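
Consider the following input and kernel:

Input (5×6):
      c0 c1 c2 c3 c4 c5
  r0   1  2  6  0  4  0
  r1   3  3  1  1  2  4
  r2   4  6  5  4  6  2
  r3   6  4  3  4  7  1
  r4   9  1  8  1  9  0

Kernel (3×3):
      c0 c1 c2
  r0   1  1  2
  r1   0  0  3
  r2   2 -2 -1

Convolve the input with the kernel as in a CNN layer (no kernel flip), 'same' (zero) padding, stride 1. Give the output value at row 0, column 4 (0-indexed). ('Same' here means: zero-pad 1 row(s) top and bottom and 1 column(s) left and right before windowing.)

-6

The receptive field on the zero-padded input at this output position is [0 0 0 / 0 4 0 / 1 2 4]. Elementwise product with the kernel and sum: 0·1 + 0·1 + 0·2 + 0·3 + 1·2 + 2·-2 + 4·-1.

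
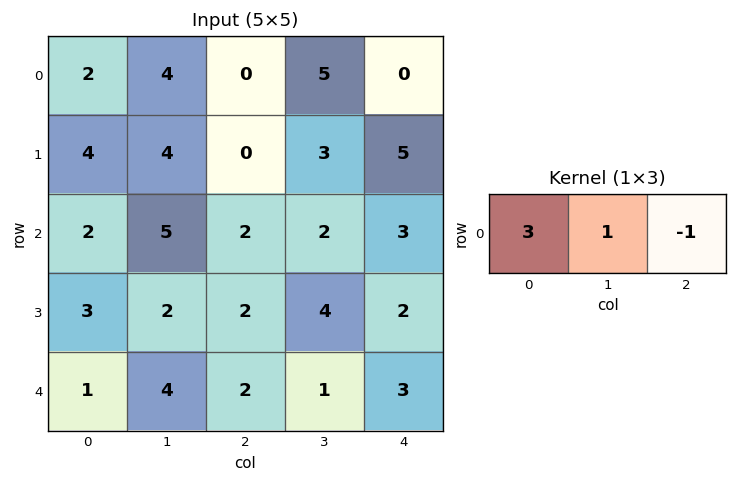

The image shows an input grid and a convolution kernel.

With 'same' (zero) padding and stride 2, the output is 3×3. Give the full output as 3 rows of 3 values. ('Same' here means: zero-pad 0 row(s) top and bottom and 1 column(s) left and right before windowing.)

Output[0,0]: The receptive field on the zero-padded input at this output position is [0 2 4]. Elementwise product with the kernel and sum: 0·3 + 2·1 + 4·-1.
Output[0,1]: The receptive field on the zero-padded input at this output position is [4 0 5]. Elementwise product with the kernel and sum: 4·3 + 0·1 + 5·-1.

-2 7 15
-3 15 9
-3 13 6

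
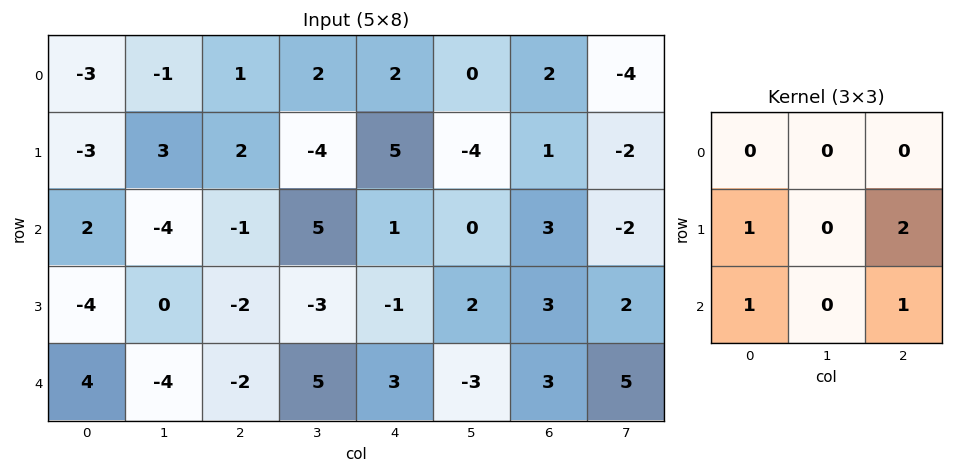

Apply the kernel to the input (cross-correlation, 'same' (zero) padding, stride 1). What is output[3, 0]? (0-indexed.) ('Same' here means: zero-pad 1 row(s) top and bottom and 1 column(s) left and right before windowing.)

The receptive field on the zero-padded input at this output position is [0 2 -4 / 0 -4 0 / 0 4 -4]. Elementwise product with the kernel and sum: 0·1 + 0·2 + 0·1 + -4·1.

-4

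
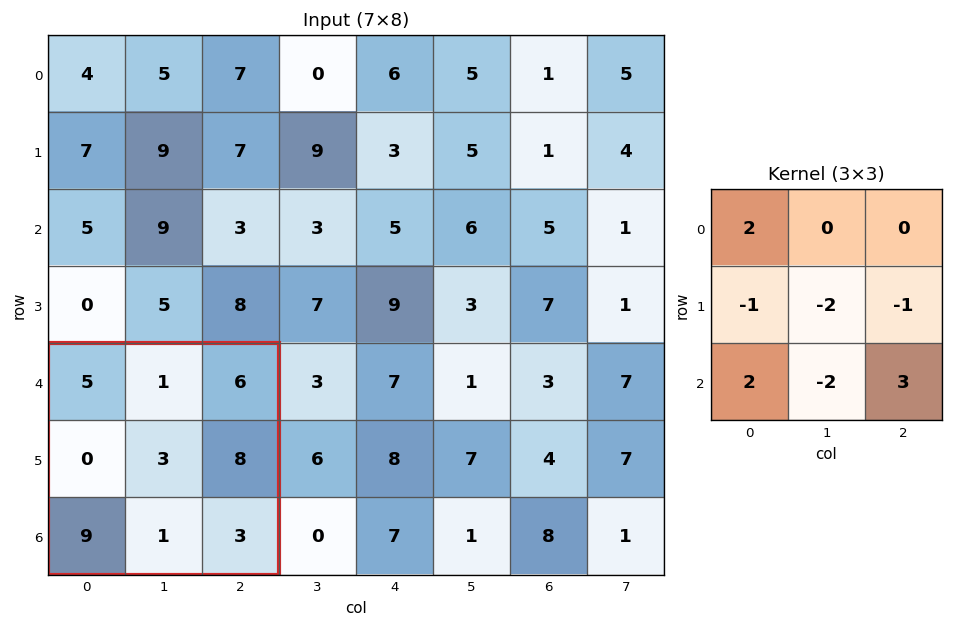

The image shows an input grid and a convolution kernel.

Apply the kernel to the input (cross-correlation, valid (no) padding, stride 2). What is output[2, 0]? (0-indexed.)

21

The receptive field on the input at this output position is [5 1 6 / 0 3 8 / 9 1 3]. Elementwise product with the kernel and sum: 5·2 + 0·-1 + 3·-2 + 8·-1 + 9·2 + 1·-2 + 3·3.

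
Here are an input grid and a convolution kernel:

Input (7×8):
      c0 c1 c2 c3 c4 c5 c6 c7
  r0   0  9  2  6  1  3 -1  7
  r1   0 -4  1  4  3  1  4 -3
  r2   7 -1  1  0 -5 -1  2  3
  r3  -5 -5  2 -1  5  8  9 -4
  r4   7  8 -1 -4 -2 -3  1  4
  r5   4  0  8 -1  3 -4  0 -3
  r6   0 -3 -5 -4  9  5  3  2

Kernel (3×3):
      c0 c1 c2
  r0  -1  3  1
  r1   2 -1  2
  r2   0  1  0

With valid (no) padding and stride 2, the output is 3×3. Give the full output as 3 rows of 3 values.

34 21 19
-2 5 21
37 6 9

Output[0,0]: The receptive field on the input at this output position is [0 9 2 / 0 -4 1 / 7 -1 1]. Elementwise product with the kernel and sum: 0·-1 + 9·3 + 2·1 + 0·2 + -4·-1 + 1·2 + -1·1.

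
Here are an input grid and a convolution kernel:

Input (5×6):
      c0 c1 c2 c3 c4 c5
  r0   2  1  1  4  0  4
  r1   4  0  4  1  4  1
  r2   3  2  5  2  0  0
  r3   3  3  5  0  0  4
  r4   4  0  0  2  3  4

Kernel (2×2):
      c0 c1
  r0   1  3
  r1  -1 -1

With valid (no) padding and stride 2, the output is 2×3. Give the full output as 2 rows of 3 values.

Output[0,0]: The receptive field on the input at this output position is [2 1 / 4 0]. Elementwise product with the kernel and sum: 2·1 + 1·3 + 4·-1 + 0·-1.
Output[0,1]: The receptive field on the input at this output position is [1 4 / 4 1]. Elementwise product with the kernel and sum: 1·1 + 4·3 + 4·-1 + 1·-1.

1 8 7
3 6 -4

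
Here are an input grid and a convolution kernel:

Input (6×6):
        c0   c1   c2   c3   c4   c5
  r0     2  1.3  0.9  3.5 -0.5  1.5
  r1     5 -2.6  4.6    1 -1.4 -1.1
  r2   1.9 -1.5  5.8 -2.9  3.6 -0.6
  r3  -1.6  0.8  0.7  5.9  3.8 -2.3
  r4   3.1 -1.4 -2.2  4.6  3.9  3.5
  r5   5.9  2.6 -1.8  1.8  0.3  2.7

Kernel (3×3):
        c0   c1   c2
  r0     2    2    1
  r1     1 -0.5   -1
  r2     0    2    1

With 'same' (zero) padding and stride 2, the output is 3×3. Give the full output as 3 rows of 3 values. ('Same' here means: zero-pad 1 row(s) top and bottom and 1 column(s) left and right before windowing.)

Output[0,0]: The receptive field on the zero-padded input at this output position is [0 0 0 / 0 2 1.3 / 0 5 -2.6]. Elementwise product with the kernel and sum: 0·2 + 0·2 + 0·1 + 0·1 + 2·-0.5 + 1.3·-1 + 5·2 + -2.6·1.

5.1 7.55 -1.65
5.55 10.8 -0.7
11.85 2.2 19.55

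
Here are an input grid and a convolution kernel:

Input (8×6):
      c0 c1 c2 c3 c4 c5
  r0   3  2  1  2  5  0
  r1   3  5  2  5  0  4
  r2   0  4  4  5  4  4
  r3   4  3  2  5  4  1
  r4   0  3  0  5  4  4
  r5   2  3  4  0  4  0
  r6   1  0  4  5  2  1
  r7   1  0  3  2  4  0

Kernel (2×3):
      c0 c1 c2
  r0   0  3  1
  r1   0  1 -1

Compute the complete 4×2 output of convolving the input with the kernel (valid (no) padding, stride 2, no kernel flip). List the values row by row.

Output[0,0]: The receptive field on the input at this output position is [3 2 1 / 3 5 2]. Elementwise product with the kernel and sum: 2·3 + 1·1 + 5·1 + 2·-1.

10 16
17 20
8 15
1 15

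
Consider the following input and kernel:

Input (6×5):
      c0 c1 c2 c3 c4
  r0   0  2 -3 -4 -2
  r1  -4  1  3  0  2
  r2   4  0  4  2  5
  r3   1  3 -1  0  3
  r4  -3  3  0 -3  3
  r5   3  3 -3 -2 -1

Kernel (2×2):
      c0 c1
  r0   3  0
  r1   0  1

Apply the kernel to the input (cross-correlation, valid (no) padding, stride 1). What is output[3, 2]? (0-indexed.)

The receptive field on the input at this output position is [-1 0 / 0 -3]. Elementwise product with the kernel and sum: -1·3 + -3·1.

-6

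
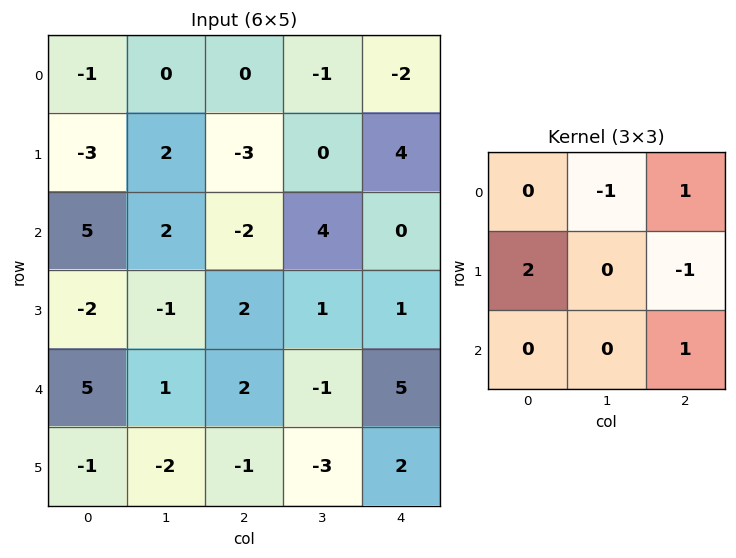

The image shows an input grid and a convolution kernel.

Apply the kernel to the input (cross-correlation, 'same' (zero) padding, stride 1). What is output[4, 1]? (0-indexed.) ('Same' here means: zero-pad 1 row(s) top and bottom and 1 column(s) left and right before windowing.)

The receptive field on the zero-padded input at this output position is [-2 -1 2 / 5 1 2 / -1 -2 -1]. Elementwise product with the kernel and sum: -1·-1 + 2·1 + 5·2 + 2·-1 + -1·1.

10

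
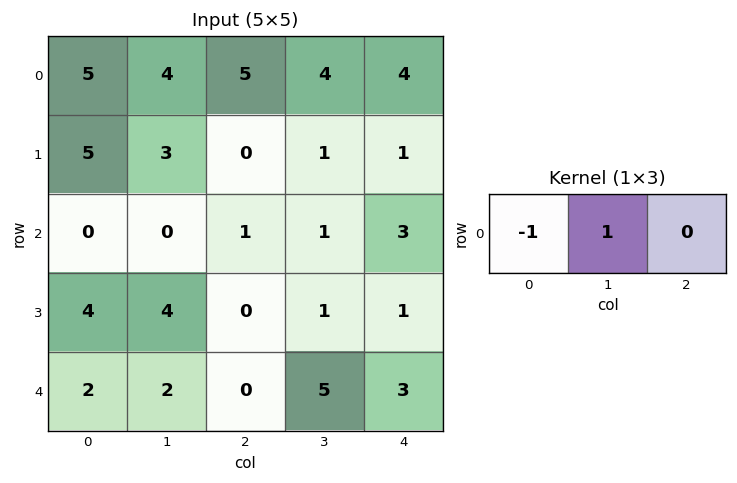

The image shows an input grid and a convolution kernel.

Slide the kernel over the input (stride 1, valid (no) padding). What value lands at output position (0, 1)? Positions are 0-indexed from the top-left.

The receptive field on the input at this output position is [4 5 4]. Elementwise product with the kernel and sum: 4·-1 + 5·1.

1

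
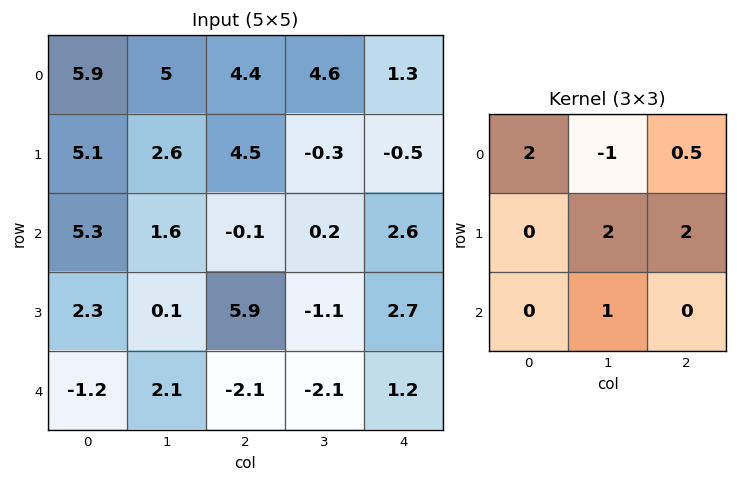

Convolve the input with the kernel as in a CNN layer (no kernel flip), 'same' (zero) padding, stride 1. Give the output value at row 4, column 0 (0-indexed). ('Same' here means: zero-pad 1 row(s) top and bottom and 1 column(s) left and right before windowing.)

-0.45

The receptive field on the zero-padded input at this output position is [0 2.3 0.1 / 0 -1.2 2.1 / 0 0 0]. Elementwise product with the kernel and sum: 0·2 + 2.3·-1 + 0.1·0.5 + -1.2·2 + 2.1·2 + 0·1.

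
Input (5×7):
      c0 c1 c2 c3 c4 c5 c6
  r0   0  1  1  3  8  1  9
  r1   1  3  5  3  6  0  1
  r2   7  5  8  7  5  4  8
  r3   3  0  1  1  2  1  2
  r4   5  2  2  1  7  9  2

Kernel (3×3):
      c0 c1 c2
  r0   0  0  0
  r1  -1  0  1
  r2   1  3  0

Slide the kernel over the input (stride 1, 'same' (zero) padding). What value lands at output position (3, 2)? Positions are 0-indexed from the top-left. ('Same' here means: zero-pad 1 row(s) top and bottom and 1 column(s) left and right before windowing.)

The receptive field on the zero-padded input at this output position is [5 8 7 / 0 1 1 / 2 2 1]. Elementwise product with the kernel and sum: 0·-1 + 1·1 + 2·1 + 2·3.

9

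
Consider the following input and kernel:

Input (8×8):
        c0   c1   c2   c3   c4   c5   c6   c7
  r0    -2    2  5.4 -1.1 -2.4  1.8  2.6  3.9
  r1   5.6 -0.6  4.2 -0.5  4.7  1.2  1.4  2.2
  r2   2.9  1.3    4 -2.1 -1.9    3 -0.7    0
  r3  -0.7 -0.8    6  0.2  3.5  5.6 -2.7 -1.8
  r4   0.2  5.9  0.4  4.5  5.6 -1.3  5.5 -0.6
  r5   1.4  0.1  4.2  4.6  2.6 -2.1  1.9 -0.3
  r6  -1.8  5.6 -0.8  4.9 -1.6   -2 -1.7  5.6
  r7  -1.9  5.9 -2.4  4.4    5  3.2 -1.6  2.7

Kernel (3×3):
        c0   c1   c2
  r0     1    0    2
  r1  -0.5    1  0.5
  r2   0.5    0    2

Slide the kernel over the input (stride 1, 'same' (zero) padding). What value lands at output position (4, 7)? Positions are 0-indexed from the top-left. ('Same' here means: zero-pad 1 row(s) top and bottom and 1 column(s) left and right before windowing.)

-5.1

The receptive field on the zero-padded input at this output position is [-2.7 -1.8 0 / 5.5 -0.6 0 / 1.9 -0.3 0]. Elementwise product with the kernel and sum: -2.7·1 + 0·2 + 5.5·-0.5 + -0.6·1 + 0·0.5 + 1.9·0.5 + 0·2.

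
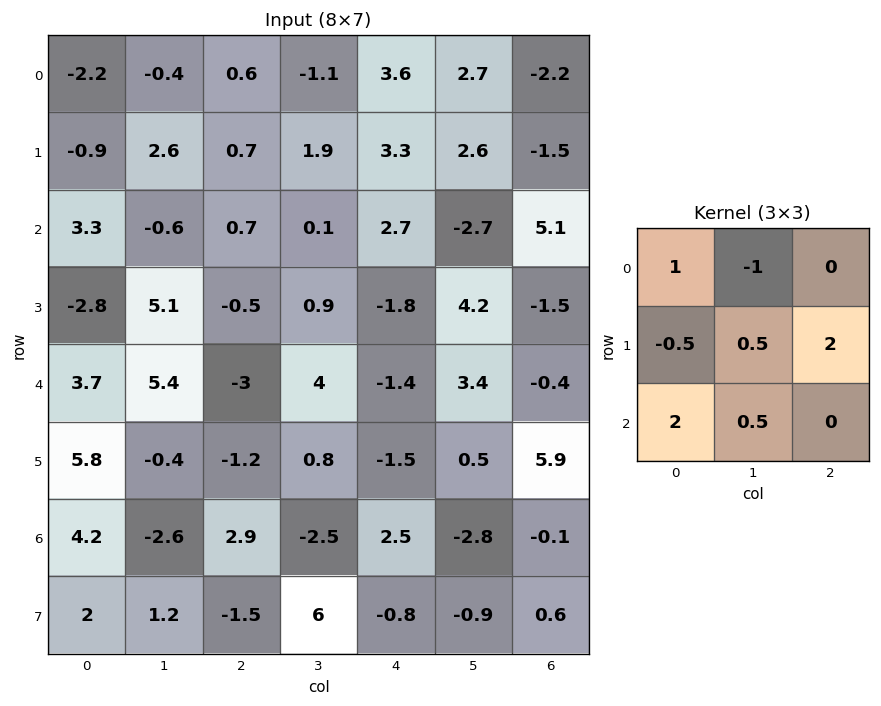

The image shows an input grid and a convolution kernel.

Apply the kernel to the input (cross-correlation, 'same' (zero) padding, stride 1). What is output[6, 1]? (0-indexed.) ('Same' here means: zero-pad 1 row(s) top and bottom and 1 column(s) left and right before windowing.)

13.2

The receptive field on the zero-padded input at this output position is [5.8 -0.4 -1.2 / 4.2 -2.6 2.9 / 2 1.2 -1.5]. Elementwise product with the kernel and sum: 5.8·1 + -0.4·-1 + 4.2·-0.5 + -2.6·0.5 + 2.9·2 + 2·2 + 1.2·0.5.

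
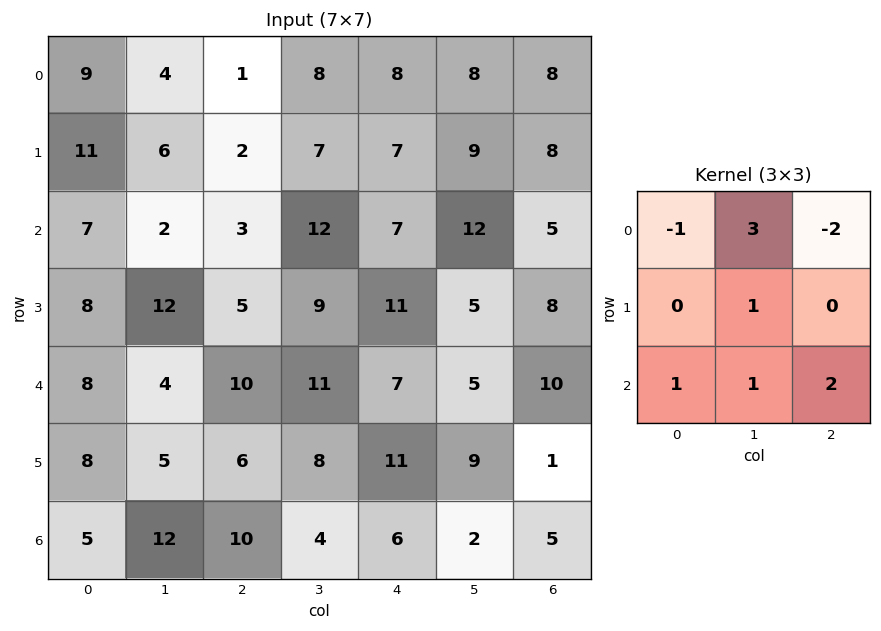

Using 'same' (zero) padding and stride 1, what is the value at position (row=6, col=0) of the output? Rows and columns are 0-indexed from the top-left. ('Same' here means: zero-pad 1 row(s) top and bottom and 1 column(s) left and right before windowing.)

19

The receptive field on the zero-padded input at this output position is [0 8 5 / 0 5 12 / 0 0 0]. Elementwise product with the kernel and sum: 0·-1 + 8·3 + 5·-2 + 5·1 + 0·1 + 0·1 + 0·2.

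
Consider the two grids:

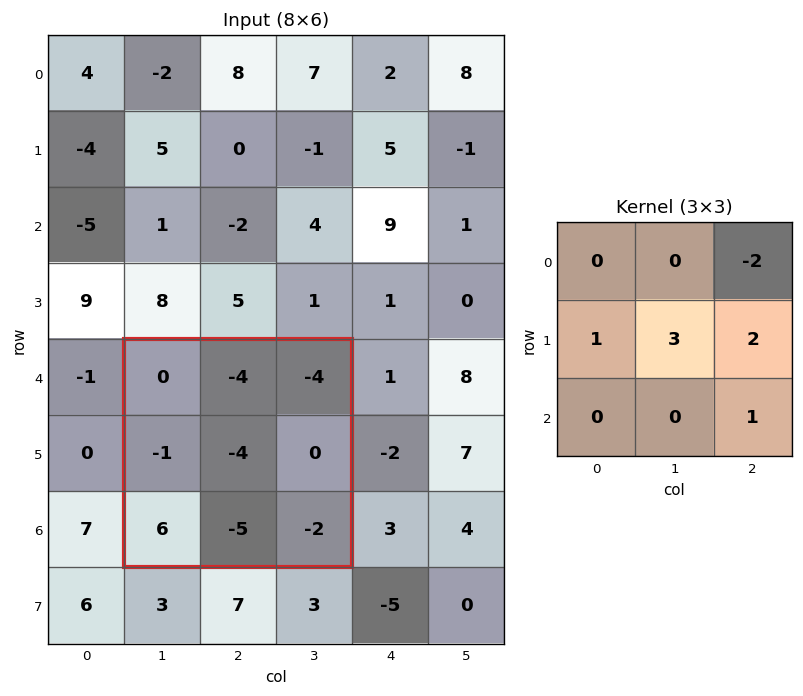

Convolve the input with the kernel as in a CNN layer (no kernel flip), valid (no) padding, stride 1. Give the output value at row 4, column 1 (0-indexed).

The receptive field on the input at this output position is [0 -4 -4 / -1 -4 0 / 6 -5 -2]. Elementwise product with the kernel and sum: -4·-2 + -1·1 + -4·3 + 0·2 + -2·1.

-7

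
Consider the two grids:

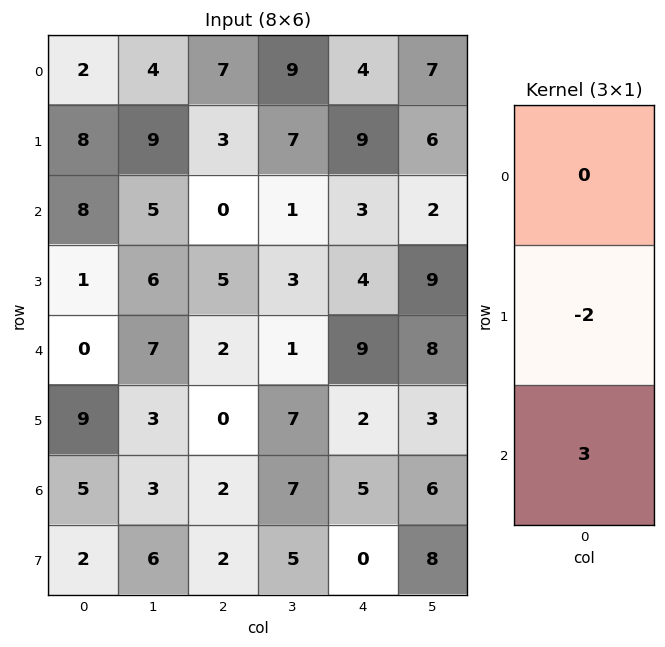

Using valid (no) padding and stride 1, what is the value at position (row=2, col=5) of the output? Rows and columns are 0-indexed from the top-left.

6

The receptive field on the input at this output position is [2 / 9 / 8]. Elementwise product with the kernel and sum: 9·-2 + 8·3.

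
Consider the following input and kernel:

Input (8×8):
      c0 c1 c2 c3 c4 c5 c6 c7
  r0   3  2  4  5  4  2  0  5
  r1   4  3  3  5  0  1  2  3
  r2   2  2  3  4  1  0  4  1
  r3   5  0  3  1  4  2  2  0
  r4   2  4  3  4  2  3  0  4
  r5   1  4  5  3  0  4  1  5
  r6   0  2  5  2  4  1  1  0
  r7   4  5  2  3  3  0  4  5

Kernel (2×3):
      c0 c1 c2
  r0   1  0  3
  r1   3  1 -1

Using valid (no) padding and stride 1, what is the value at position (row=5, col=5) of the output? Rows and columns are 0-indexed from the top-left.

23

The receptive field on the input at this output position is [4 1 5 / 1 1 0]. Elementwise product with the kernel and sum: 4·1 + 5·3 + 1·3 + 1·1 + 0·-1.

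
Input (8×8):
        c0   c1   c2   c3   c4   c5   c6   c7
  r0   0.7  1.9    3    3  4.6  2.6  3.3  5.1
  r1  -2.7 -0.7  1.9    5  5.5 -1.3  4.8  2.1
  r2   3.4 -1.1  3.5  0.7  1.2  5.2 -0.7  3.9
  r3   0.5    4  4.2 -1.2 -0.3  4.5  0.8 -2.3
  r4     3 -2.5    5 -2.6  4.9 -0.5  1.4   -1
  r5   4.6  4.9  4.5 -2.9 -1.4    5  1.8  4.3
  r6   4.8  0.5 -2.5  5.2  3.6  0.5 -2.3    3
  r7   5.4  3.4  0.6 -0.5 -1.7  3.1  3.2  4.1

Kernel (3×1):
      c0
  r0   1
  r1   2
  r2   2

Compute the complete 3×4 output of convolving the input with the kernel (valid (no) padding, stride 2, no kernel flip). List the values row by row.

Output[0,0]: The receptive field on the input at this output position is [0.7 / -2.7 / 3.4]. Elementwise product with the kernel and sum: 0.7·1 + -2.7·2 + 3.4·2.
Output[0,1]: The receptive field on the input at this output position is [3 / 1.9 / 3.5]. Elementwise product with the kernel and sum: 3·1 + 1.9·2 + 3.5·2.

2.1 13.8 18 11.5
10.4 21.9 10.4 3.7
21.8 9 9.3 0.4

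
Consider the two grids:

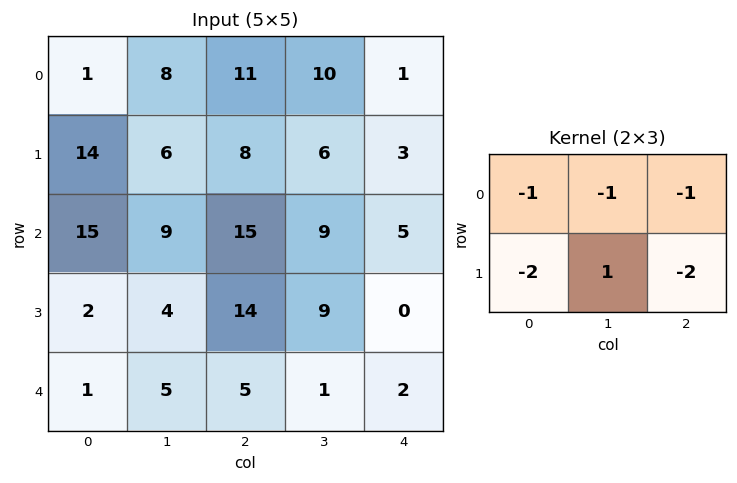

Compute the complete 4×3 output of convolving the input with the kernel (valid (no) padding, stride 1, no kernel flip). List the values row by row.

Output[0,0]: The receptive field on the input at this output position is [1 8 11 / 14 6 8]. Elementwise product with the kernel and sum: 1·-1 + 8·-1 + 11·-1 + 14·-2 + 6·1 + 8·-2.
Output[0,1]: The receptive field on the input at this output position is [8 11 10 / 6 8 6]. Elementwise product with the kernel and sum: 8·-1 + 11·-1 + 10·-1 + 6·-2 + 8·1 + 6·-2.

-58 -45 -38
-79 -41 -48
-67 -45 -48
-27 -34 -36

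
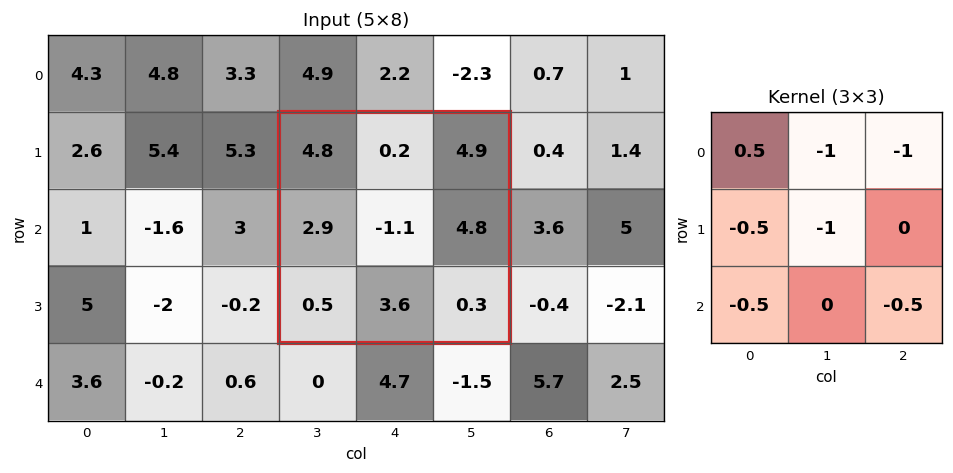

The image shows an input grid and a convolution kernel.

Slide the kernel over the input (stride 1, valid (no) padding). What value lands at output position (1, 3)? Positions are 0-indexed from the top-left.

-3.45

The receptive field on the input at this output position is [4.8 0.2 4.9 / 2.9 -1.1 4.8 / 0.5 3.6 0.3]. Elementwise product with the kernel and sum: 4.8·0.5 + 0.2·-1 + 4.9·-1 + 2.9·-0.5 + -1.1·-1 + 0.5·-0.5 + 0.3·-0.5.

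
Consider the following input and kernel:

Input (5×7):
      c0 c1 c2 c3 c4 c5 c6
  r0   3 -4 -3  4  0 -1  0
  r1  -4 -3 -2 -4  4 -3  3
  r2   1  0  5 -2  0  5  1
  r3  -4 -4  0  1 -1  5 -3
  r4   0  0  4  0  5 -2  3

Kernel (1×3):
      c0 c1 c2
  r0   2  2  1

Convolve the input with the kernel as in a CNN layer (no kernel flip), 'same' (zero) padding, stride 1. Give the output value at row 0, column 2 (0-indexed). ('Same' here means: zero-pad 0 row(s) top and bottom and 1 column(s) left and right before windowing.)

The receptive field on the zero-padded input at this output position is [-4 -3 4]. Elementwise product with the kernel and sum: -4·2 + -3·2 + 4·1.

-10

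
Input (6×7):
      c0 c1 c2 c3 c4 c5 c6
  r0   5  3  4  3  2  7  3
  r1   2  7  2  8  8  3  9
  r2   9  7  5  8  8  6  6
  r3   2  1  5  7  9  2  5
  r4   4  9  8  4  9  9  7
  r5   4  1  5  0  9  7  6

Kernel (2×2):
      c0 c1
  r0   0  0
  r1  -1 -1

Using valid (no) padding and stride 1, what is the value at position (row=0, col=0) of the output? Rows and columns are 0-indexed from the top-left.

The receptive field on the input at this output position is [5 3 / 2 7]. Elementwise product with the kernel and sum: 2·-1 + 7·-1.

-9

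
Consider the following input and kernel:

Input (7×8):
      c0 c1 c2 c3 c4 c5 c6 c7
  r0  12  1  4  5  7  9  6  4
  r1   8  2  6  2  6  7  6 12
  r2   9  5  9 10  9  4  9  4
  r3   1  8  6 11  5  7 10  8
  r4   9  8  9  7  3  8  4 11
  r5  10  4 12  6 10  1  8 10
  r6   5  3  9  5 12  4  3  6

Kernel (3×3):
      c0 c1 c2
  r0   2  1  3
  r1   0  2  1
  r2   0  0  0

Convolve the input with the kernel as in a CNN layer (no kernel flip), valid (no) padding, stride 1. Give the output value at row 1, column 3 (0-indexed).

The receptive field on the input at this output position is [2 6 7 / 10 9 4 / 11 5 7]. Elementwise product with the kernel and sum: 2·2 + 6·1 + 7·3 + 9·2 + 4·1.

53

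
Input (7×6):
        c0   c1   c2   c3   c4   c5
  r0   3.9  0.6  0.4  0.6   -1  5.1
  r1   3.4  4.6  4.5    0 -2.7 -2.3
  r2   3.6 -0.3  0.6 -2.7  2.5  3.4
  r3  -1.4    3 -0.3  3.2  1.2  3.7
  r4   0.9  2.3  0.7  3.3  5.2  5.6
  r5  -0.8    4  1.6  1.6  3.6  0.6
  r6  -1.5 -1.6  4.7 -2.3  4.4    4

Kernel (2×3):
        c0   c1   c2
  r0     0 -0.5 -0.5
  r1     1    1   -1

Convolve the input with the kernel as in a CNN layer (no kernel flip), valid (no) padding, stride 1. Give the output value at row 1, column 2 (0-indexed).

The receptive field on the input at this output position is [4.5 0 -2.7 / 0.6 -2.7 2.5]. Elementwise product with the kernel and sum: 0·-0.5 + -2.7·-0.5 + 0.6·1 + -2.7·1 + 2.5·-1.

-3.25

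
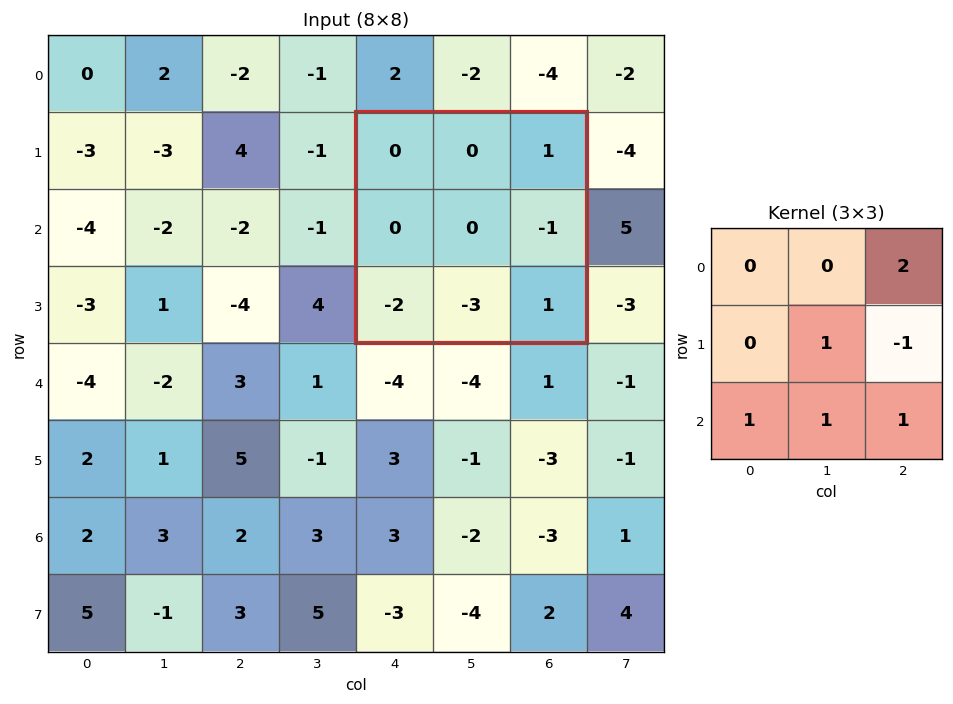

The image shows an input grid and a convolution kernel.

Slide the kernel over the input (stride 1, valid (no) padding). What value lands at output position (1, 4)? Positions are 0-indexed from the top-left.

The receptive field on the input at this output position is [0 0 1 / 0 0 -1 / -2 -3 1]. Elementwise product with the kernel and sum: 1·2 + 0·1 + -1·-1 + -2·1 + -3·1 + 1·1.

-1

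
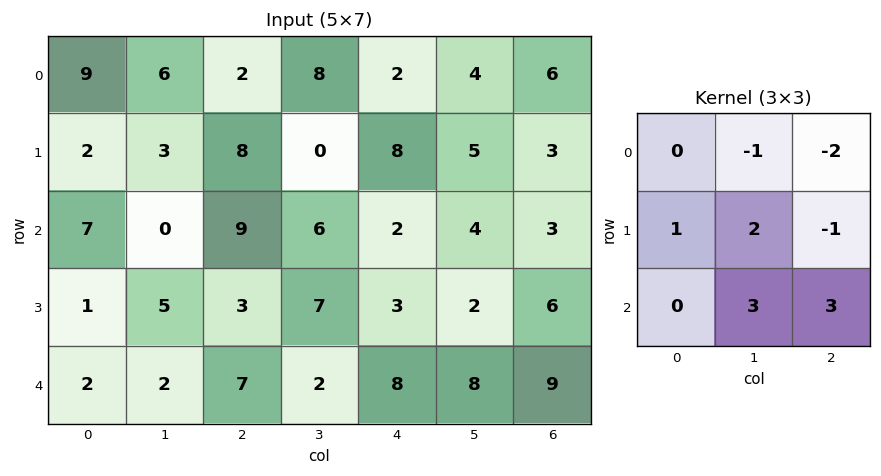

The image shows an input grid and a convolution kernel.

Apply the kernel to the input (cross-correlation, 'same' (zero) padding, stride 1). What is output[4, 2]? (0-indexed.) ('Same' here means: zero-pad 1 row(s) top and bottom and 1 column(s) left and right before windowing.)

The receptive field on the zero-padded input at this output position is [5 3 7 / 2 7 2 / 0 0 0]. Elementwise product with the kernel and sum: 3·-1 + 7·-2 + 2·1 + 7·2 + 2·-1 + 0·3 + 0·3.

-3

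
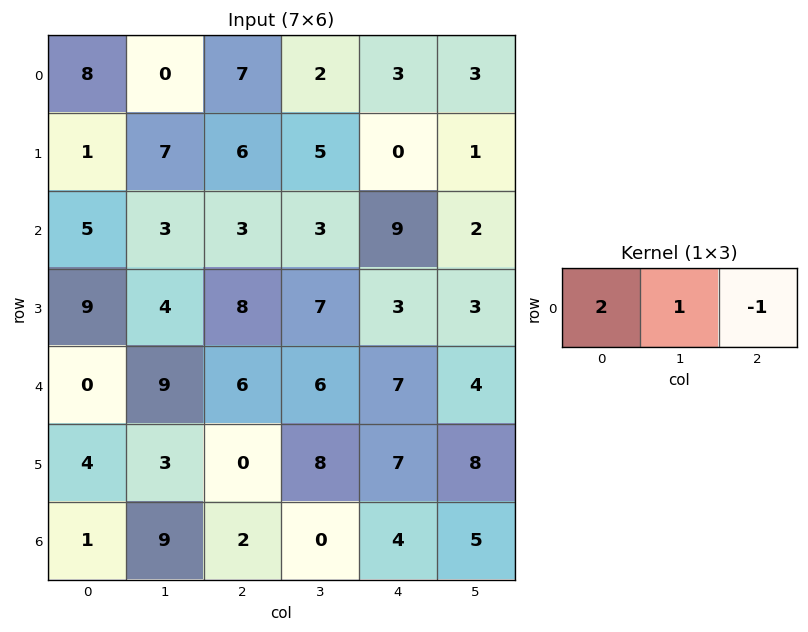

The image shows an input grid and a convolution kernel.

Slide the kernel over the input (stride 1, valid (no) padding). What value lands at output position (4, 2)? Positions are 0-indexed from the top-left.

11

The receptive field on the input at this output position is [6 6 7]. Elementwise product with the kernel and sum: 6·2 + 6·1 + 7·-1.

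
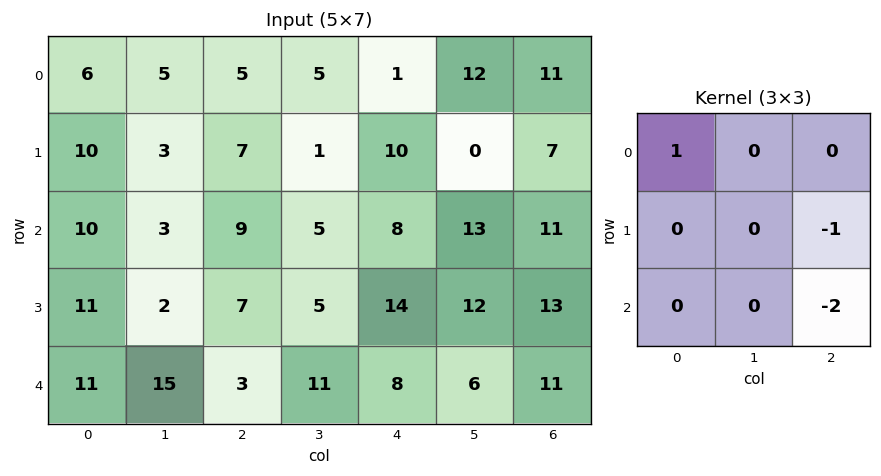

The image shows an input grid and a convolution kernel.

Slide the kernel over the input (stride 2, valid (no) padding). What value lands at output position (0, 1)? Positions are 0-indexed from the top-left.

-21

The receptive field on the input at this output position is [5 5 1 / 7 1 10 / 9 5 8]. Elementwise product with the kernel and sum: 5·1 + 10·-1 + 8·-2.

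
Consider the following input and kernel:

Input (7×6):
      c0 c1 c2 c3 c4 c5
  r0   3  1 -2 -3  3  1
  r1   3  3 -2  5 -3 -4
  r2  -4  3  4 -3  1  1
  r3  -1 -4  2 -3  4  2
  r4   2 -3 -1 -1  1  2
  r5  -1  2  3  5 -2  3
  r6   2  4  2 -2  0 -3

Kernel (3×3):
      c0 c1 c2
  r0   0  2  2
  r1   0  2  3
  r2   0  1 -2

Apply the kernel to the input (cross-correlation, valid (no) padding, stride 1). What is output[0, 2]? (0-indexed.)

-4

The receptive field on the input at this output position is [-2 -3 3 / -2 5 -3 / 4 -3 1]. Elementwise product with the kernel and sum: -3·2 + 3·2 + 5·2 + -3·3 + -3·1 + 1·-2.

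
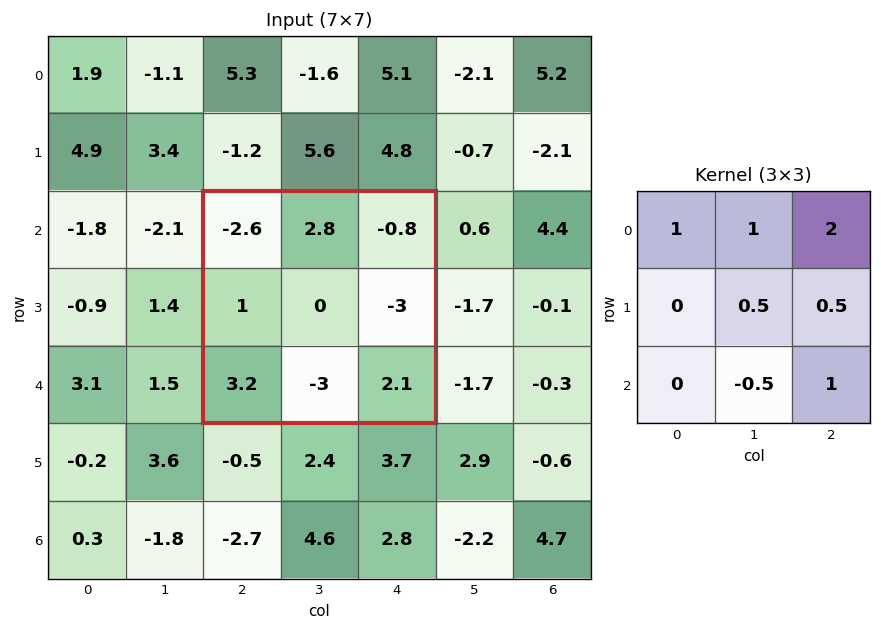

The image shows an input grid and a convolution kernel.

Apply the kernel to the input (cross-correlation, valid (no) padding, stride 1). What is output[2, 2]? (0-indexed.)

The receptive field on the input at this output position is [-2.6 2.8 -0.8 / 1 0 -3 / 3.2 -3 2.1]. Elementwise product with the kernel and sum: -2.6·1 + 2.8·1 + -0.8·2 + 0·0.5 + -3·0.5 + -3·-0.5 + 2.1·1.

0.7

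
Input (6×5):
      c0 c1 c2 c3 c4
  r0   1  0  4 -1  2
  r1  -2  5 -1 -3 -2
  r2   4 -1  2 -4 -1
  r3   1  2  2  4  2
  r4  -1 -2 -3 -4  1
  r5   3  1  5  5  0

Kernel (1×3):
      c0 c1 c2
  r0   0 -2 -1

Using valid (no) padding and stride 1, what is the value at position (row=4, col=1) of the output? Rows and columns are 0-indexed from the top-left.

The receptive field on the input at this output position is [-2 -3 -4]. Elementwise product with the kernel and sum: -3·-2 + -4·-1.

10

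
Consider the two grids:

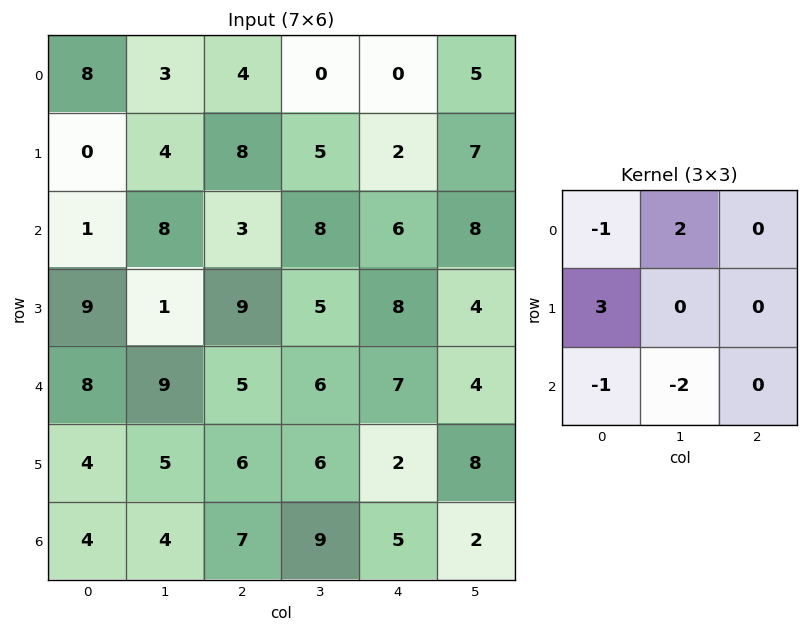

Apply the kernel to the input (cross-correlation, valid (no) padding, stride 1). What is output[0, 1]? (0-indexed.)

The receptive field on the input at this output position is [3 4 0 / 4 8 5 / 8 3 8]. Elementwise product with the kernel and sum: 3·-1 + 4·2 + 4·3 + 8·-1 + 3·-2.

3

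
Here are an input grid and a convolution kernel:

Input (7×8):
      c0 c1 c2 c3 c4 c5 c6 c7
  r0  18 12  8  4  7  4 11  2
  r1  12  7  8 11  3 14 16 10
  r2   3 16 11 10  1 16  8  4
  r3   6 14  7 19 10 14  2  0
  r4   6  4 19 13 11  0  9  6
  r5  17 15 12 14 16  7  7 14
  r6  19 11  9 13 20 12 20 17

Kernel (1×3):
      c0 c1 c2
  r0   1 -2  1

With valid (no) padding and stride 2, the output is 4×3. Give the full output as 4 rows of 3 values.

Output[0,0]: The receptive field on the input at this output position is [18 12 8]. Elementwise product with the kernel and sum: 18·1 + 12·-2 + 8·1.

2 7 10
-18 -8 -23
17 4 20
6 3 16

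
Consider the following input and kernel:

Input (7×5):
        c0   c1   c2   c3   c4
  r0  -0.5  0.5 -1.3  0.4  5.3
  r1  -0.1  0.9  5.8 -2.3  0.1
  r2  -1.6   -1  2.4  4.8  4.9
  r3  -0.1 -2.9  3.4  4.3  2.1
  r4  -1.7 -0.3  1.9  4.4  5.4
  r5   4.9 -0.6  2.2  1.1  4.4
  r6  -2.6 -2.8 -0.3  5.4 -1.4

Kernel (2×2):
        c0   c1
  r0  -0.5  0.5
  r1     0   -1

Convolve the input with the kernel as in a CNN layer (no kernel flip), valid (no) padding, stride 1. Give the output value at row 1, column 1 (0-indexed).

0.05

The receptive field on the input at this output position is [0.9 5.8 / -1 2.4]. Elementwise product with the kernel and sum: 0.9·-0.5 + 5.8·0.5 + 2.4·-1.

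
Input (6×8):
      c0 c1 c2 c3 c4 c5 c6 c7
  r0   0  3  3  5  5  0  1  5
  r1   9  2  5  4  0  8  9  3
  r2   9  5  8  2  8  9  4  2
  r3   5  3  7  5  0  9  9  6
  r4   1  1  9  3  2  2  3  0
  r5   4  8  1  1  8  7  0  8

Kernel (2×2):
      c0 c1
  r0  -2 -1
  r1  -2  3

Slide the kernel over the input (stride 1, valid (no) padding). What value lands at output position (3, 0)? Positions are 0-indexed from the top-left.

-12

The receptive field on the input at this output position is [5 3 / 1 1]. Elementwise product with the kernel and sum: 5·-2 + 3·-1 + 1·-2 + 1·3.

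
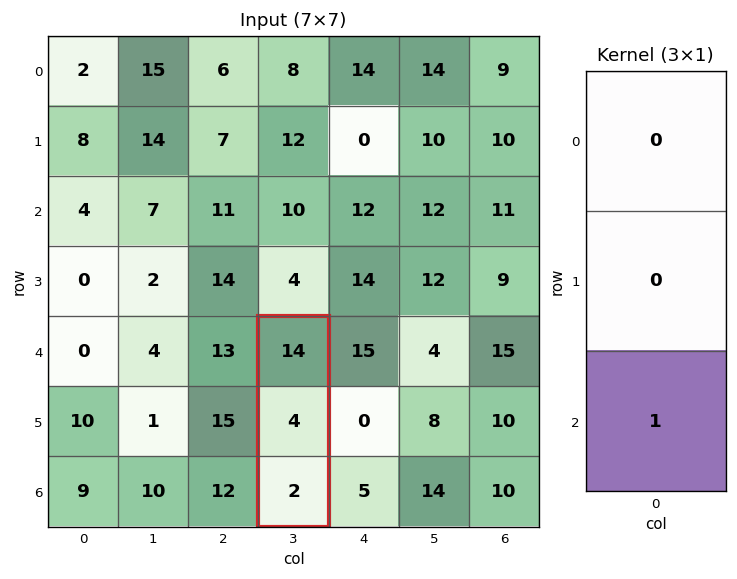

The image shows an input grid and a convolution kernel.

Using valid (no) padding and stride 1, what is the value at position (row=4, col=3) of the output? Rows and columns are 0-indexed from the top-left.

2

The receptive field on the input at this output position is [14 / 4 / 2]. Elementwise product with the kernel and sum: 2·1.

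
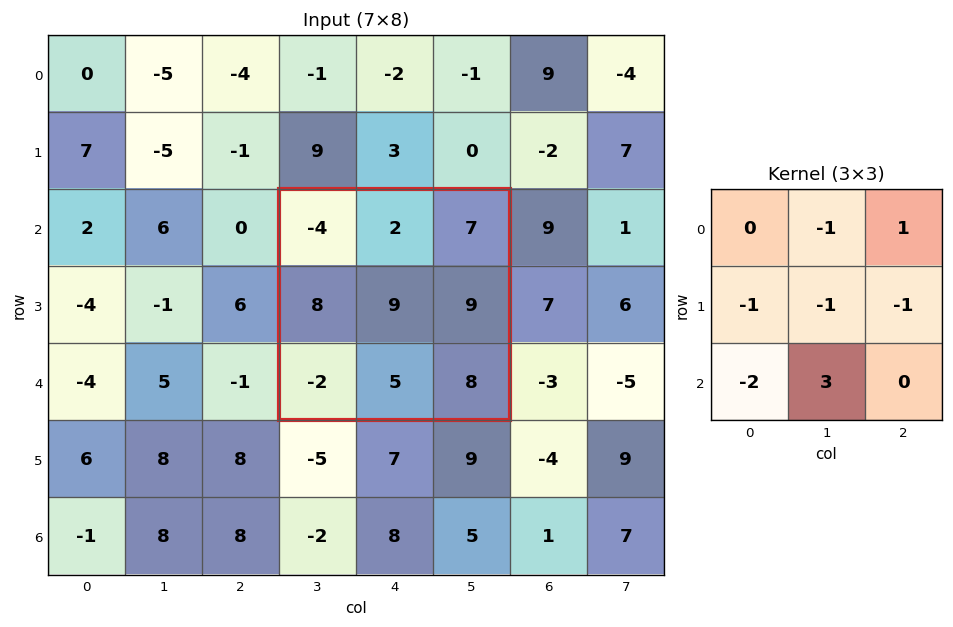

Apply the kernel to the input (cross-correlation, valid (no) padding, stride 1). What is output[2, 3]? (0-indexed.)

The receptive field on the input at this output position is [-4 2 7 / 8 9 9 / -2 5 8]. Elementwise product with the kernel and sum: 2·-1 + 7·1 + 8·-1 + 9·-1 + 9·-1 + -2·-2 + 5·3.

-2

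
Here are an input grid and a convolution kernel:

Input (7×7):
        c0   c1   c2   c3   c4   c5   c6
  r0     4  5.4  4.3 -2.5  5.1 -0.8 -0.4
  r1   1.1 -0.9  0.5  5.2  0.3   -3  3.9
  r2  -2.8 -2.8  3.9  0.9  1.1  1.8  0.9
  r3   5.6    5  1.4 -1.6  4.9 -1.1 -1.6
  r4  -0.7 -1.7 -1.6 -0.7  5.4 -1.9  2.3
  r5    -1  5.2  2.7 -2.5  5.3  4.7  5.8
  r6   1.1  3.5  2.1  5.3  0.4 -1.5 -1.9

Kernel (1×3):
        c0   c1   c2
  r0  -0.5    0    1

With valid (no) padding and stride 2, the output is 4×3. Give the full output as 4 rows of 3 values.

2.3 2.95 -2.95
5.3 -0.85 0.35
-1.25 6.2 -0.4
1.55 -0.65 -2.1

Output[0,0]: The receptive field on the input at this output position is [4 5.4 4.3]. Elementwise product with the kernel and sum: 4·-0.5 + 4.3·1.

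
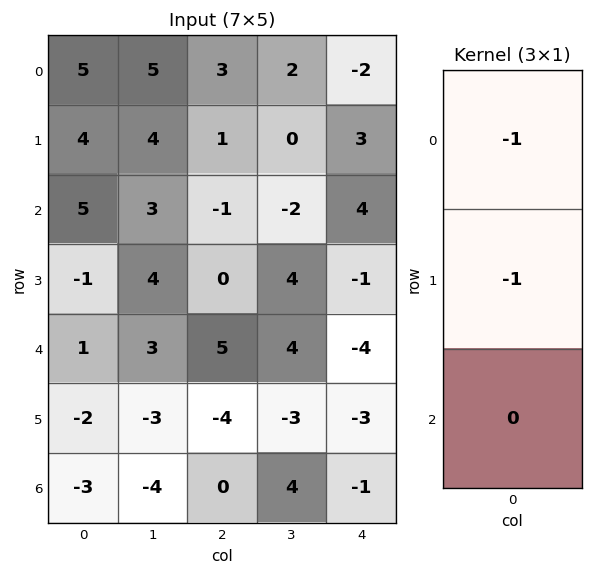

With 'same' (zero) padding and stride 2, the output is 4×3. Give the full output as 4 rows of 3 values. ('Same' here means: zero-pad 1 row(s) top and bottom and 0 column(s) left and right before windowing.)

Output[0,0]: The receptive field on the zero-padded input at this output position is [0 / 5 / 4]. Elementwise product with the kernel and sum: 0·-1 + 5·-1.
Output[0,1]: The receptive field on the zero-padded input at this output position is [0 / 3 / 1]. Elementwise product with the kernel and sum: 0·-1 + 3·-1.

-5 -3 2
-9 0 -7
0 -5 5
5 4 4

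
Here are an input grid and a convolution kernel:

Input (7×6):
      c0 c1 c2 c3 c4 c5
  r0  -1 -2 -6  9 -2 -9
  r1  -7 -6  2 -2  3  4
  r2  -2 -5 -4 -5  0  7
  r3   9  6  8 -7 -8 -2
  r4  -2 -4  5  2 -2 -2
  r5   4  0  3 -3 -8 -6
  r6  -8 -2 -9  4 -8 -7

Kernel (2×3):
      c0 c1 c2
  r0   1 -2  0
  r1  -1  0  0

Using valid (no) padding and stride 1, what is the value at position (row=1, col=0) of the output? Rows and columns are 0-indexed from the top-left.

The receptive field on the input at this output position is [-7 -6 2 / -2 -5 -4]. Elementwise product with the kernel and sum: -7·1 + -6·-2 + -2·-1.

7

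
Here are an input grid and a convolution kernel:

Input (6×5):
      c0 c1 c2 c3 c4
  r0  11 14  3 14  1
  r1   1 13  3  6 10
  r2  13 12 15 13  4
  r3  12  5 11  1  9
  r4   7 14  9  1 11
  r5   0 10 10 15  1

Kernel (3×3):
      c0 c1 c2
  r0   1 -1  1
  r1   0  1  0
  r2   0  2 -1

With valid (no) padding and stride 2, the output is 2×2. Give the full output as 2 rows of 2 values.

Output[0,0]: The receptive field on the input at this output position is [11 14 3 / 1 13 3 / 13 12 15]. Elementwise product with the kernel and sum: 11·1 + 14·-1 + 3·1 + 13·1 + 12·2 + 15·-1.

22 18
40 -2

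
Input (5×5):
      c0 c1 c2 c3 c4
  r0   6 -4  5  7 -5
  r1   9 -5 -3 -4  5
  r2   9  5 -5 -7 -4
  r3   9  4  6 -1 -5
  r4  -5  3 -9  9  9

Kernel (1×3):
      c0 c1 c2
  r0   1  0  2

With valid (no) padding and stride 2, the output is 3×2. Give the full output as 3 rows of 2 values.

Output[0,0]: The receptive field on the input at this output position is [6 -4 5]. Elementwise product with the kernel and sum: 6·1 + 5·2.
Output[0,1]: The receptive field on the input at this output position is [5 7 -5]. Elementwise product with the kernel and sum: 5·1 + -5·2.

16 -5
-1 -13
-23 9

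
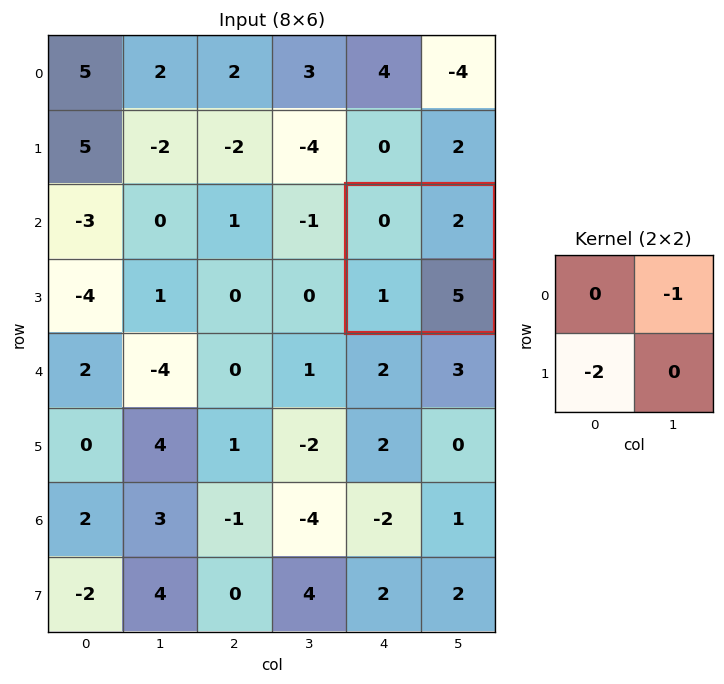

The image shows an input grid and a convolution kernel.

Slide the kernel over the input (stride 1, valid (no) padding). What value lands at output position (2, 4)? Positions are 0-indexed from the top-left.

The receptive field on the input at this output position is [0 2 / 1 5]. Elementwise product with the kernel and sum: 2·-1 + 1·-2.

-4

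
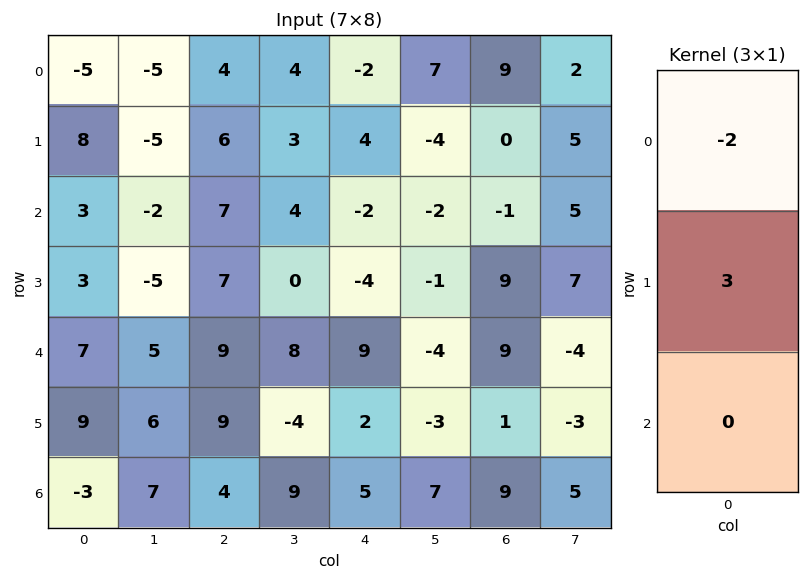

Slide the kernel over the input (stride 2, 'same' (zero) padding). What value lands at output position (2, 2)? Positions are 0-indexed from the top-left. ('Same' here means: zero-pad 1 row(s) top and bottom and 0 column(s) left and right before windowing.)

35

The receptive field on the zero-padded input at this output position is [-4 / 9 / 2]. Elementwise product with the kernel and sum: -4·-2 + 9·3.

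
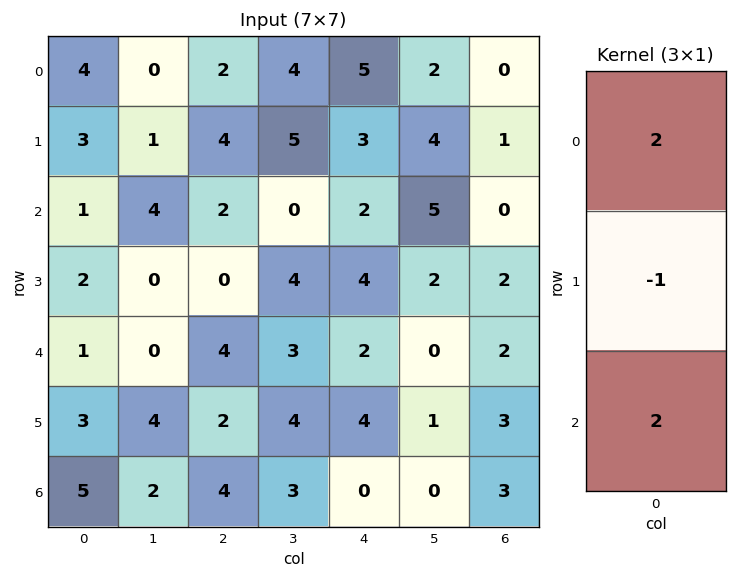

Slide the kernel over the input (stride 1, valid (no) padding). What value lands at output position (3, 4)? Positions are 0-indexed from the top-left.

14

The receptive field on the input at this output position is [4 / 2 / 4]. Elementwise product with the kernel and sum: 4·2 + 2·-1 + 4·2.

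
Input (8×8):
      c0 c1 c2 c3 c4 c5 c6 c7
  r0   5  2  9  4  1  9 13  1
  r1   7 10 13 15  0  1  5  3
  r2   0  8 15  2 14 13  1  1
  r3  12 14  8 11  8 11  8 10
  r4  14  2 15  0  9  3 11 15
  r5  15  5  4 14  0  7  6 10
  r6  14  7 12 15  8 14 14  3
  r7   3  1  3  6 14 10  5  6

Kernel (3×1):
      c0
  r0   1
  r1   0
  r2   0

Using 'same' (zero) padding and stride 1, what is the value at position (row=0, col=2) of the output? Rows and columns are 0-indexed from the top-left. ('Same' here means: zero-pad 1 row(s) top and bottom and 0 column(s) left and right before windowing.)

The receptive field on the zero-padded input at this output position is [0 / 9 / 13]. Elementwise product with the kernel and sum: 0·1.

0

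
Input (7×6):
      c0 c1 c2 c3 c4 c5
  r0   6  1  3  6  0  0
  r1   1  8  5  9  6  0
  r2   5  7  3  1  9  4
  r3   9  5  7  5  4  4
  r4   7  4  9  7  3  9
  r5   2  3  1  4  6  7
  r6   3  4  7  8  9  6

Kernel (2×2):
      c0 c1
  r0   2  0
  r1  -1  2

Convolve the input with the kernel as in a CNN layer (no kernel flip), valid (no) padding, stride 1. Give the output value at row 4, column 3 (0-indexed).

The receptive field on the input at this output position is [7 3 / 4 6]. Elementwise product with the kernel and sum: 7·2 + 4·-1 + 6·2.

22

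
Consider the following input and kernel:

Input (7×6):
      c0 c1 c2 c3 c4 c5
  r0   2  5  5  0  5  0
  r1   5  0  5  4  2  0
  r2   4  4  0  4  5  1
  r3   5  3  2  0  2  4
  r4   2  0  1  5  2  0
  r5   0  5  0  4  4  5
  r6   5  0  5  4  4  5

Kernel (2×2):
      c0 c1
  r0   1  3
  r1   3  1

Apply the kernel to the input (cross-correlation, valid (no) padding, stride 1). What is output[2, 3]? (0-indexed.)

The receptive field on the input at this output position is [4 5 / 0 2]. Elementwise product with the kernel and sum: 4·1 + 5·3 + 0·3 + 2·1.

21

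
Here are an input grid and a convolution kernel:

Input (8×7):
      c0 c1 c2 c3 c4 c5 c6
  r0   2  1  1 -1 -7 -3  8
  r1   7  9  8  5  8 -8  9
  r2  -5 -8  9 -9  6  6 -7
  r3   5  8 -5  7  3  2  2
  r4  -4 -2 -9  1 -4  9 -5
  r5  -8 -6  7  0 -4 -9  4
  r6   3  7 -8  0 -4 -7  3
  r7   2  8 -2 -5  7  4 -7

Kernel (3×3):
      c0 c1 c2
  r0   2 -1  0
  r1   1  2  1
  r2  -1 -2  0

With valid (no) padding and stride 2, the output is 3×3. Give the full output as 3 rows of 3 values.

57 38 -28
22 46 1
-36 -8 -17

Output[0,0]: The receptive field on the input at this output position is [2 1 1 / 7 9 8 / -5 -8 9]. Elementwise product with the kernel and sum: 2·2 + 1·-1 + 7·1 + 9·2 + 8·1 + -5·-1 + -8·-2.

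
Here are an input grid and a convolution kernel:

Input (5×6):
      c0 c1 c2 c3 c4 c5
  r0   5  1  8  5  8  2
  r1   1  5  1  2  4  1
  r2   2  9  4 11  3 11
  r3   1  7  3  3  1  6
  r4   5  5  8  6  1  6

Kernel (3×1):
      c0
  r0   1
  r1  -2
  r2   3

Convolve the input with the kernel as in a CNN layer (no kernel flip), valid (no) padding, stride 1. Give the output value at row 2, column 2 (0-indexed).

22

The receptive field on the input at this output position is [4 / 3 / 8]. Elementwise product with the kernel and sum: 4·1 + 3·-2 + 8·3.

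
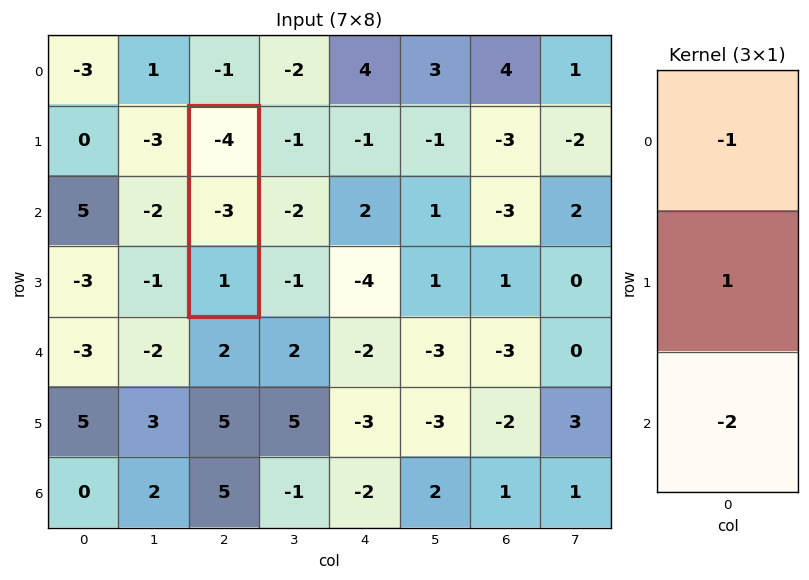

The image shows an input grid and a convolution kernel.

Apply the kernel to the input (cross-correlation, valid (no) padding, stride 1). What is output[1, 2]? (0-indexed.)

-1

The receptive field on the input at this output position is [-4 / -3 / 1]. Elementwise product with the kernel and sum: -4·-1 + -3·1 + 1·-2.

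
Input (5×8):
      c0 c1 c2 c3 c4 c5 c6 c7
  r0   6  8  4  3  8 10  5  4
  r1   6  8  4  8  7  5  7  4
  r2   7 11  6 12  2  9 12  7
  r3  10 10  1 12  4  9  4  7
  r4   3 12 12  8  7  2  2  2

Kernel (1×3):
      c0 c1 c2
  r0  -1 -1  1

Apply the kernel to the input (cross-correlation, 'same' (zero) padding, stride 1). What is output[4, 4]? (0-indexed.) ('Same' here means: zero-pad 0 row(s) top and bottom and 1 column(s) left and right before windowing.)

-13

The receptive field on the zero-padded input at this output position is [8 7 2]. Elementwise product with the kernel and sum: 8·-1 + 7·-1 + 2·1.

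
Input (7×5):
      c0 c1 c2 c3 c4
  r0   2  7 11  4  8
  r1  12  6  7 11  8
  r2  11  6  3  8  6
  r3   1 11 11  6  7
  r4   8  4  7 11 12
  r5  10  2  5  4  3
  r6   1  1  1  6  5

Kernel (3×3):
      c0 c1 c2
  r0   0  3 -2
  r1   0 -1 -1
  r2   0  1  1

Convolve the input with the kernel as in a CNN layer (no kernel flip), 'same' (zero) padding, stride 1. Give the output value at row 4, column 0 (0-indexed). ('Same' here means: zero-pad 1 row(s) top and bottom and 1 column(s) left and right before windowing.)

-19

The receptive field on the zero-padded input at this output position is [0 1 11 / 0 8 4 / 0 10 2]. Elementwise product with the kernel and sum: 1·3 + 11·-2 + 8·-1 + 4·-1 + 10·1 + 2·1.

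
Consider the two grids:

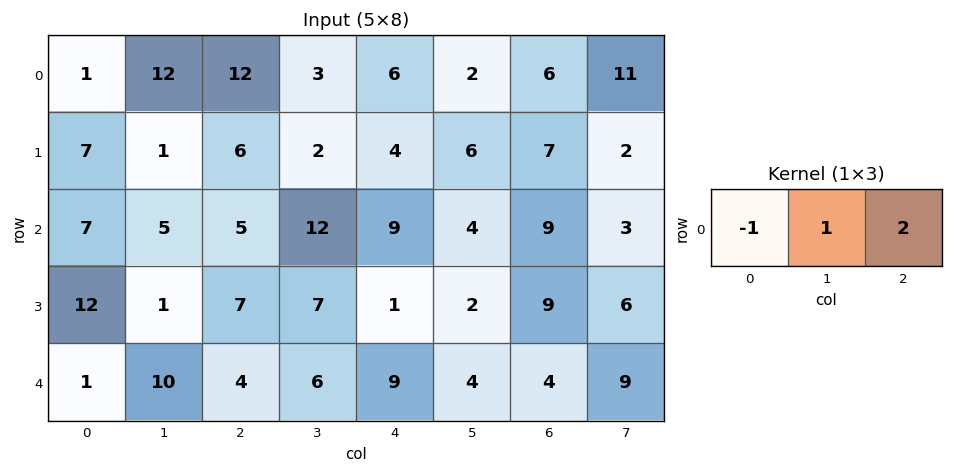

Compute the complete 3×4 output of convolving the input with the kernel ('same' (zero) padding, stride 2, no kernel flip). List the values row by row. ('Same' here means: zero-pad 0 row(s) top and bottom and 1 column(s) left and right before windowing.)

Output[0,0]: The receptive field on the zero-padded input at this output position is [0 1 12]. Elementwise product with the kernel and sum: 0·-1 + 1·1 + 12·2.

25 6 7 26
17 24 5 11
21 6 11 18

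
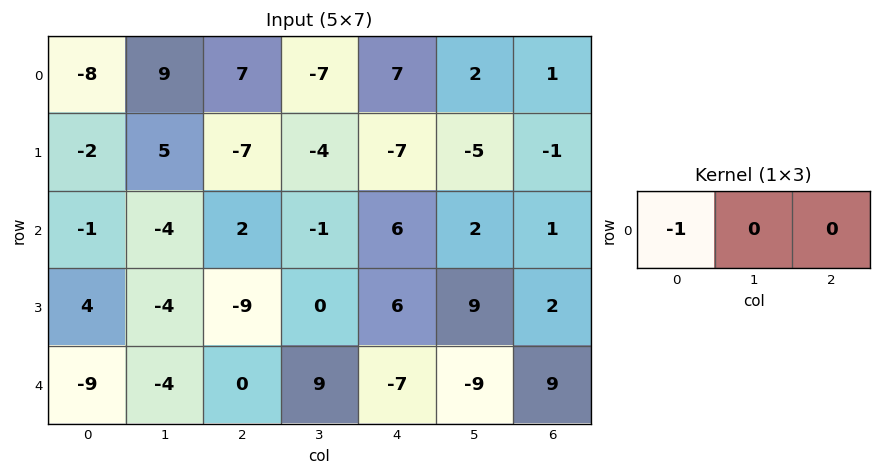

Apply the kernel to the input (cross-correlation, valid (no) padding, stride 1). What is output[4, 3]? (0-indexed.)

-9

The receptive field on the input at this output position is [9 -7 -9]. Elementwise product with the kernel and sum: 9·-1.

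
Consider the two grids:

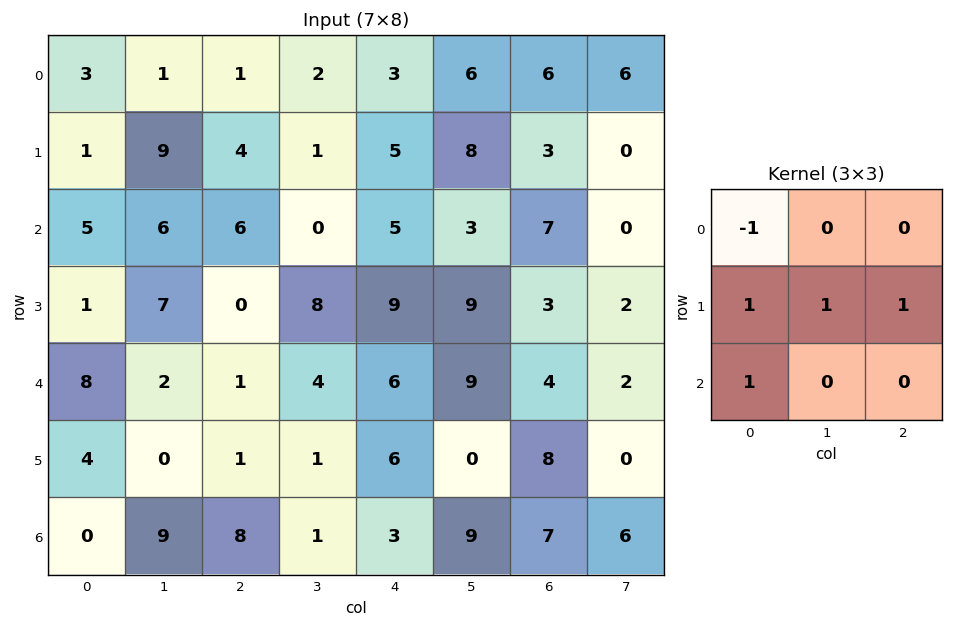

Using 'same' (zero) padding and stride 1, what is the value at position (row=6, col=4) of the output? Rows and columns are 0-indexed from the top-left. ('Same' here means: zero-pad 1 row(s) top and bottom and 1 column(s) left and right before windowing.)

12

The receptive field on the zero-padded input at this output position is [1 6 0 / 1 3 9 / 0 0 0]. Elementwise product with the kernel and sum: 1·-1 + 1·1 + 3·1 + 9·1 + 0·1.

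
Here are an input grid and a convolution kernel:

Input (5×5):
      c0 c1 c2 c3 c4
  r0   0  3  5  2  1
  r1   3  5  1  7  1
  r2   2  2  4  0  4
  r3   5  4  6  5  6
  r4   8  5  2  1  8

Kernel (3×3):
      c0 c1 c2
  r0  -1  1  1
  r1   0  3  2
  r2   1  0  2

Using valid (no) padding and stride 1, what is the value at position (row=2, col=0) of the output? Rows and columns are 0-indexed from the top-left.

The receptive field on the input at this output position is [2 2 4 / 5 4 6 / 8 5 2]. Elementwise product with the kernel and sum: 2·-1 + 2·1 + 4·1 + 4·3 + 6·2 + 8·1 + 2·2.

40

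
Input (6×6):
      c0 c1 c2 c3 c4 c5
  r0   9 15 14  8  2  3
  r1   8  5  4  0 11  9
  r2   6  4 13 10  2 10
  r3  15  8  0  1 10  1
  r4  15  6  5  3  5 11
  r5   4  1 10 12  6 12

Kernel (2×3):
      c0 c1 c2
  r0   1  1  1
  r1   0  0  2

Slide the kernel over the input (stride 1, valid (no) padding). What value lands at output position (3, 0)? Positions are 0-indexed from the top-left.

33

The receptive field on the input at this output position is [15 8 0 / 15 6 5]. Elementwise product with the kernel and sum: 15·1 + 8·1 + 0·1 + 5·2.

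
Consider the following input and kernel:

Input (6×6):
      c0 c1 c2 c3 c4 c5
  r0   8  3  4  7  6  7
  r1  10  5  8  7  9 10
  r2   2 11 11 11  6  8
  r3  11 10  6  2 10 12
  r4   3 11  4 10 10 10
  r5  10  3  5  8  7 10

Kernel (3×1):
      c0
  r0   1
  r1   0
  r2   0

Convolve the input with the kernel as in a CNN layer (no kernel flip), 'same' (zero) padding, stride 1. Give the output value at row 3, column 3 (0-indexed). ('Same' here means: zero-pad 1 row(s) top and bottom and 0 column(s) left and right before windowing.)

The receptive field on the zero-padded input at this output position is [11 / 2 / 10]. Elementwise product with the kernel and sum: 11·1.

11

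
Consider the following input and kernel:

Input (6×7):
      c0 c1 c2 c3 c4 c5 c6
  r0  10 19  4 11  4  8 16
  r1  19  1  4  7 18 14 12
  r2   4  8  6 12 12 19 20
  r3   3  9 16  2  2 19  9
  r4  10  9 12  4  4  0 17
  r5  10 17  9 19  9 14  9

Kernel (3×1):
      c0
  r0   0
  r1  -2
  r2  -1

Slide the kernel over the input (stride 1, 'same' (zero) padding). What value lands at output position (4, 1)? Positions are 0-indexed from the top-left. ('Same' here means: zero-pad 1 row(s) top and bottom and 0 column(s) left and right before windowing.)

The receptive field on the zero-padded input at this output position is [9 / 9 / 17]. Elementwise product with the kernel and sum: 9·-2 + 17·-1.

-35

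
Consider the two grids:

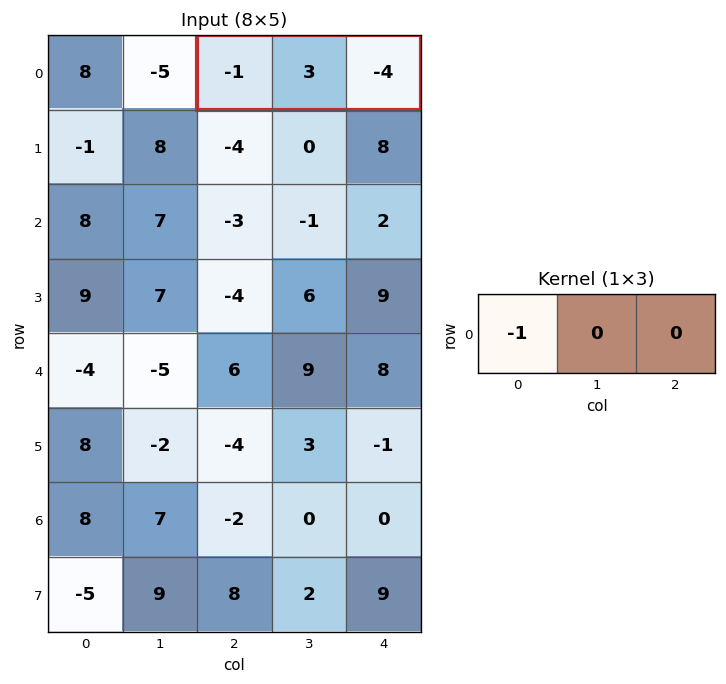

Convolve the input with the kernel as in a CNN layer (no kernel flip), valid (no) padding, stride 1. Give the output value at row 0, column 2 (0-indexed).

The receptive field on the input at this output position is [-1 3 -4]. Elementwise product with the kernel and sum: -1·-1.

1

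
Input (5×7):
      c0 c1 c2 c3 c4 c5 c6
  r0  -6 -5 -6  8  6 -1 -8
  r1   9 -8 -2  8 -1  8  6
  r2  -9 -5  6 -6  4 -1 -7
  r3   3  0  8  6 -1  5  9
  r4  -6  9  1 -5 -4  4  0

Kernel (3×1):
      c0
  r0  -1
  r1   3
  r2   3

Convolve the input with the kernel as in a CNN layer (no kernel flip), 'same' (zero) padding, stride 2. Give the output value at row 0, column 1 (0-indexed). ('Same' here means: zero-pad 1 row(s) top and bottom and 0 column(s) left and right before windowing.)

The receptive field on the zero-padded input at this output position is [0 / -6 / -2]. Elementwise product with the kernel and sum: 0·-1 + -6·3 + -2·3.

-24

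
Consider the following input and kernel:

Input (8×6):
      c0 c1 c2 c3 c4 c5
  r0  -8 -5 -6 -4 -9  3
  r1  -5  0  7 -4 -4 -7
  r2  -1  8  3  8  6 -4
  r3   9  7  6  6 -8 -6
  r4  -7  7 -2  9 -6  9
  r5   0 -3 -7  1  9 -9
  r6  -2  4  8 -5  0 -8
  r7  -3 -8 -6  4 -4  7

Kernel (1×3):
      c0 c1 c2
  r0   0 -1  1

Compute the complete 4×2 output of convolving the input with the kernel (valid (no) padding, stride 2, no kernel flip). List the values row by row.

Output[0,0]: The receptive field on the input at this output position is [-8 -5 -6]. Elementwise product with the kernel and sum: -5·-1 + -6·1.

-1 -5
-5 -2
-9 -15
4 5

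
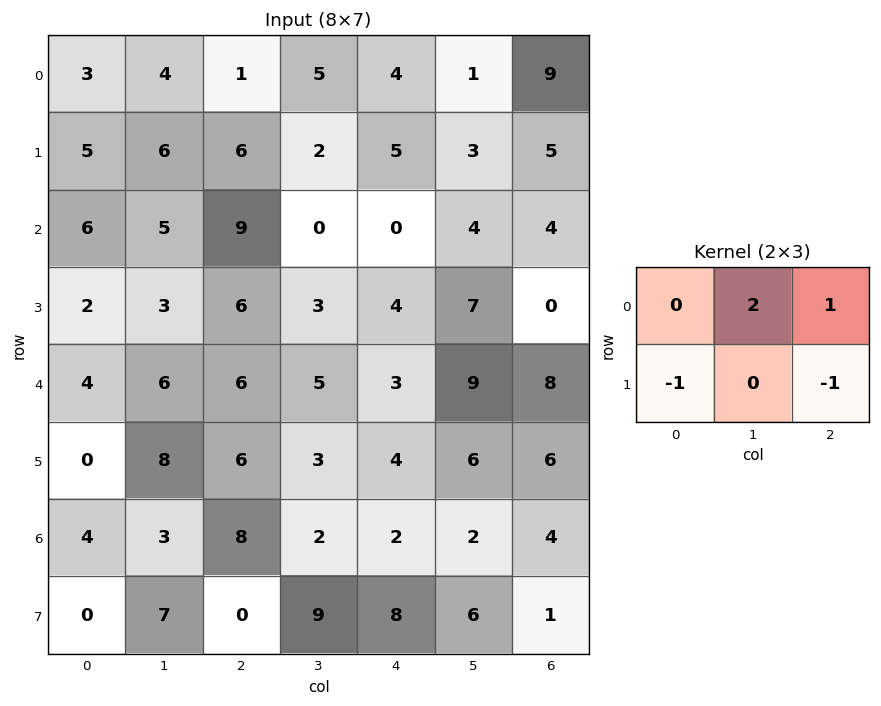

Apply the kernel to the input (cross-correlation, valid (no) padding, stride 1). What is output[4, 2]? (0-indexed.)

3

The receptive field on the input at this output position is [6 5 3 / 6 3 4]. Elementwise product with the kernel and sum: 5·2 + 3·1 + 6·-1 + 4·-1.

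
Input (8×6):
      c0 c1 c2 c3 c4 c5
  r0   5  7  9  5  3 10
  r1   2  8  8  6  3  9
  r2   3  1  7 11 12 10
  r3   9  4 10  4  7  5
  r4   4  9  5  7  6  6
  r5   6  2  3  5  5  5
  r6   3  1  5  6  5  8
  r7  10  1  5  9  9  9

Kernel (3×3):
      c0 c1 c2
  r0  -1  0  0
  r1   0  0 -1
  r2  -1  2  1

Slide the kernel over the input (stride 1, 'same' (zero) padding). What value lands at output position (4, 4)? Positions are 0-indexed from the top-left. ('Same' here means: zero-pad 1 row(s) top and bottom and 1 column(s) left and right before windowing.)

The receptive field on the zero-padded input at this output position is [4 7 5 / 7 6 6 / 5 5 5]. Elementwise product with the kernel and sum: 4·-1 + 6·-1 + 5·-1 + 5·2 + 5·1.

0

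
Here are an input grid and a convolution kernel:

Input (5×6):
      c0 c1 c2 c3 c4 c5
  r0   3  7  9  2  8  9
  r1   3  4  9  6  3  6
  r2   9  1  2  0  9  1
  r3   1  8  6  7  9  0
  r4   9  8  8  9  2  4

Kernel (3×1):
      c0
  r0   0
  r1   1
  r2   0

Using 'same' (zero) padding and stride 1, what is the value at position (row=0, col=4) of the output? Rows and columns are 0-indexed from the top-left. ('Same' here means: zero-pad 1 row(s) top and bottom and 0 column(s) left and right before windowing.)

The receptive field on the zero-padded input at this output position is [0 / 8 / 3]. Elementwise product with the kernel and sum: 8·1.

8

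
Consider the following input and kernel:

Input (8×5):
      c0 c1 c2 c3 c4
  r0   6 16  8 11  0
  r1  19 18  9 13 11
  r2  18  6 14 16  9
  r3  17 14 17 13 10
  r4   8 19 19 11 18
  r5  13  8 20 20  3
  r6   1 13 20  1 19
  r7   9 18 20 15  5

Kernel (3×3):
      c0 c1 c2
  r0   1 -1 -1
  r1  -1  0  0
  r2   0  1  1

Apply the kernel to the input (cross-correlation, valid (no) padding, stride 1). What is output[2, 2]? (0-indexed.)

The receptive field on the input at this output position is [14 16 9 / 17 13 10 / 19 11 18]. Elementwise product with the kernel and sum: 14·1 + 16·-1 + 9·-1 + 17·-1 + 11·1 + 18·1.

1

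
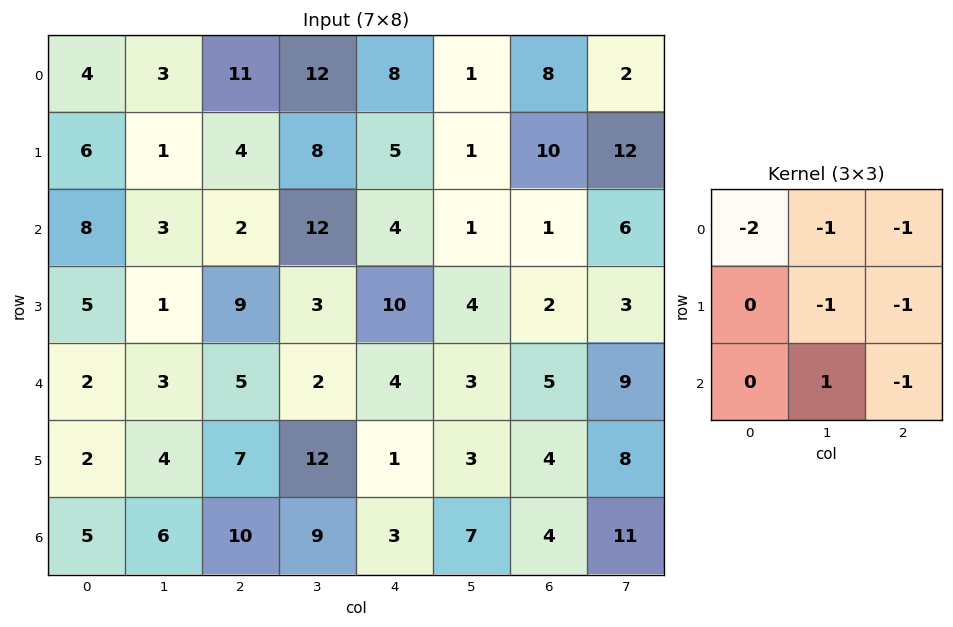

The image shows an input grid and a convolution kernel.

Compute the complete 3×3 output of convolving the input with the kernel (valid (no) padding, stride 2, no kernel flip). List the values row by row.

Output[0,0]: The receptive field on the input at this output position is [4 3 11 / 6 1 4 / 8 3 2]. Elementwise product with the kernel and sum: 4·-2 + 3·-1 + 11·-1 + 1·-1 + 4·-1 + 3·1 + 2·-1.
Output[0,1]: The receptive field on the input at this output position is [11 12 8 / 4 8 5 / 2 12 4]. Elementwise product with the kernel and sum: 11·-2 + 12·-1 + 8·-1 + 8·-1 + 5·-1 + 12·1 + 4·-1.

-26 -47 -36
-33 -35 -18
-27 -23 -20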